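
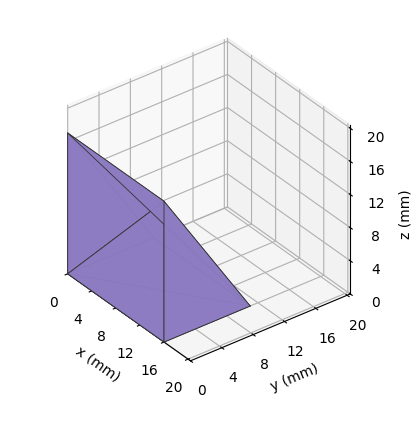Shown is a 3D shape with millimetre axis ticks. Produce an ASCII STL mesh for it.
Reading the render: the shape is a wedge (ramp): 16 × 11 mm base, rising to 17 mm along the y=0 edge and sloping linearly to z=0 at y=11 (dimensions read to the nearest mm from the axis ticks). For the STL, each face is triangulated and given an outward normal.

solid part
  facet normal 0.0000 0.0000 -1.0000
    outer loop
      vertex 16.000 11.000 0.000
      vertex 16.000 0.000 0.000
      vertex 0.000 0.000 0.000
    endloop
  endfacet
  facet normal 0.0000 0.0000 -1.0000
    outer loop
      vertex 0.000 11.000 0.000
      vertex 16.000 11.000 0.000
      vertex 0.000 0.000 0.000
    endloop
  endfacet
  facet normal 0.0000 -1.0000 0.0000
    outer loop
      vertex 0.000 0.000 0.000
      vertex 16.000 0.000 0.000
      vertex 16.000 0.000 17.000
    endloop
  endfacet
  facet normal 0.0000 -1.0000 0.0000
    outer loop
      vertex 0.000 0.000 0.000
      vertex 16.000 0.000 17.000
      vertex 0.000 0.000 17.000
    endloop
  endfacet
  facet normal 0.0000 0.8396 0.5433
    outer loop
      vertex 0.000 0.000 17.000
      vertex 16.000 0.000 17.000
      vertex 16.000 11.000 0.000
    endloop
  endfacet
  facet normal 0.0000 0.8396 0.5433
    outer loop
      vertex 0.000 0.000 17.000
      vertex 16.000 11.000 0.000
      vertex 0.000 11.000 0.000
    endloop
  endfacet
  facet normal -1.0000 0.0000 0.0000
    outer loop
      vertex 0.000 0.000 17.000
      vertex 0.000 11.000 0.000
      vertex 0.000 0.000 0.000
    endloop
  endfacet
  facet normal 1.0000 0.0000 0.0000
    outer loop
      vertex 16.000 0.000 0.000
      vertex 16.000 11.000 0.000
      vertex 16.000 0.000 17.000
    endloop
  endfacet
endsolid part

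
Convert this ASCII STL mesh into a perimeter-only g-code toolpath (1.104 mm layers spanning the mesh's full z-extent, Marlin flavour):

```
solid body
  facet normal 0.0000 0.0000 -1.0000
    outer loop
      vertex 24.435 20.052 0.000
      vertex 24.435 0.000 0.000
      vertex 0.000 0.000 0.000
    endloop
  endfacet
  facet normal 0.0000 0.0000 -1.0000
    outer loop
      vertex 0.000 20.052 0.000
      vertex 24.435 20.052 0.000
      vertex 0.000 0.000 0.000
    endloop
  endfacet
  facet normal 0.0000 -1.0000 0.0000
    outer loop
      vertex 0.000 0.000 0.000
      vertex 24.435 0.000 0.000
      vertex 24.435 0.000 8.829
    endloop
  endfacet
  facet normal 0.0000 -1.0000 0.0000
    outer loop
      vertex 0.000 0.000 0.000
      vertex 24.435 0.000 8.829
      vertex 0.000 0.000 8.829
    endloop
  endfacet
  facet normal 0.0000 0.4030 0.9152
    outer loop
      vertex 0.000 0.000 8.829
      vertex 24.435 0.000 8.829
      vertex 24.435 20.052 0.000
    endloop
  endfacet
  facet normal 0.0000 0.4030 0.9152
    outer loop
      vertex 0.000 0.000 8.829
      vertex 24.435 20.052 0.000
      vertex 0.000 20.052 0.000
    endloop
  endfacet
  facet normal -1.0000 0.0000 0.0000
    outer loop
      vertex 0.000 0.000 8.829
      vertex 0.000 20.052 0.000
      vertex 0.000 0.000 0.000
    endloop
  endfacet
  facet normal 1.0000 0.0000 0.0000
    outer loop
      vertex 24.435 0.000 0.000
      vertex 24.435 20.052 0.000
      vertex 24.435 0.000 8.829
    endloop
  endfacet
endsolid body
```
; perimeter-only toolpath
G21 ; units = mm
G90 ; absolute positioning
G28 ; home
; layer 1
G0 Z1.104
G0 X0.000 Y0.000
G1 X24.435 Y0.000
G1 X24.435 Y17.546
G1 X0.000 Y17.546
G1 X0.000 Y0.000
; layer 2
G0 Z2.207
G0 X0.000 Y0.000
G1 X24.435 Y0.000
G1 X24.435 Y15.039
G1 X0.000 Y15.039
G1 X0.000 Y0.000
; layer 3
G0 Z3.311
G0 X0.000 Y0.000
G1 X24.435 Y0.000
G1 X24.435 Y12.532
G1 X0.000 Y12.532
G1 X0.000 Y0.000
; layer 4
G0 Z4.415
G0 X0.000 Y0.000
G1 X24.435 Y0.000
G1 X24.435 Y10.026
G1 X0.000 Y10.026
G1 X0.000 Y0.000
; layer 5
G0 Z5.518
G0 X0.000 Y0.000
G1 X24.435 Y0.000
G1 X24.435 Y7.519
G1 X0.000 Y7.519
G1 X0.000 Y0.000
; layer 6
G0 Z6.622
G0 X0.000 Y0.000
G1 X24.435 Y0.000
G1 X24.435 Y5.013
G1 X0.000 Y5.013
G1 X0.000 Y0.000
; layer 7
G0 Z7.725
G0 X0.000 Y0.000
G1 X24.435 Y0.000
G1 X24.435 Y2.506
G1 X0.000 Y2.506
G1 X0.000 Y0.000
M2 ; end

The solid is a wedge (ramp): 24.4 × 20.1 mm base, rising to 8.83 mm along the y=0 edge and sloping linearly to z=0 at y=20.1. Slicing at Δz = 1.104 mm — 8 equal slices spanning the solid's height, so layer i sits at z = i·h/8 — gives 7 non-empty perimeters. Each is a 4-segment closed polygon; G0 lifts to the layer z and rapids to the start vertex, then G1 traces the edges. The cross-section shrinks linearly with z (the slice at the apex is degenerate and omitted).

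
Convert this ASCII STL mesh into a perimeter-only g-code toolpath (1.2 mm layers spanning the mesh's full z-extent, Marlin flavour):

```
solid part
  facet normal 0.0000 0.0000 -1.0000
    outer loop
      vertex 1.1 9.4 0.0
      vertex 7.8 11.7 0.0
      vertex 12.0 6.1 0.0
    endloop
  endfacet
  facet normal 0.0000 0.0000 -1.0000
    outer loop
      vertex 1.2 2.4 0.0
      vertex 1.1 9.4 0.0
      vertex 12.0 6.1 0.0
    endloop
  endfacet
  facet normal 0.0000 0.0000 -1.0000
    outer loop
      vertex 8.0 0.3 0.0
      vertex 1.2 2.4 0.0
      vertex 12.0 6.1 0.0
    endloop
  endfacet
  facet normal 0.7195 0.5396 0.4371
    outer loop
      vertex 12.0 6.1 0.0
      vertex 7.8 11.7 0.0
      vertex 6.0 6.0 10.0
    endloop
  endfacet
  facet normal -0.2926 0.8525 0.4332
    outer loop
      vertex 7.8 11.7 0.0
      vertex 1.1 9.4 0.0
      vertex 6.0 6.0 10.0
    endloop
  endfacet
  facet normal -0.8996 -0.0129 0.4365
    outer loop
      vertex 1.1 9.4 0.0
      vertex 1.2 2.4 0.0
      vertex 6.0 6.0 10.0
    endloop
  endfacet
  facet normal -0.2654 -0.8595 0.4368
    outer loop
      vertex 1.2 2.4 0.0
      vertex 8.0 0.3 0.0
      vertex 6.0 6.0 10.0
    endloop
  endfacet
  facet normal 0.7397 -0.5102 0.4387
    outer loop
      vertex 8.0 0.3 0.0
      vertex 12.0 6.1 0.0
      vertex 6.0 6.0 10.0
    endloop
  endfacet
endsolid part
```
; perimeter-only toolpath
G21 ; units = mm
G90 ; absolute positioning
G28 ; home
; layer 1
G0 Z1.2
G0 X11.2 Y6.1
G1 X7.6 Y11.0
G1 X1.7 Y9.0
G1 X1.8 Y2.9
G1 X7.8 Y1.0
G1 X11.2 Y6.1
; layer 2
G0 Z2.5
G0 X10.5 Y6.1
G1 X7.3 Y10.3
G1 X2.3 Y8.6
G1 X2.4 Y3.3
G1 X7.5 Y1.7
G1 X10.5 Y6.1
; layer 3
G0 Z3.8
G0 X9.8 Y6.1
G1 X7.1 Y9.6
G1 X2.9 Y8.1
G1 X3.0 Y3.8
G1 X7.2 Y2.4
G1 X9.8 Y6.1
; layer 4
G0 Z5.0
G0 X9.0 Y6.0
G1 X6.9 Y8.8
G1 X3.5 Y7.7
G1 X3.6 Y4.2
G1 X7.0 Y3.1
G1 X9.0 Y6.0
; layer 5
G0 Z6.2
G0 X8.2 Y6.0
G1 X6.7 Y8.1
G1 X4.2 Y7.3
G1 X4.2 Y4.7
G1 X6.8 Y3.9
G1 X8.2 Y6.0
; layer 6
G0 Z7.5
G0 X7.5 Y6.0
G1 X6.5 Y7.4
G1 X4.8 Y6.8
G1 X4.8 Y5.1
G1 X6.5 Y4.6
G1 X7.5 Y6.0
; layer 7
G0 Z8.8
G0 X6.8 Y6.0
G1 X6.2 Y6.7
G1 X5.4 Y6.4
G1 X5.4 Y5.5
G1 X6.2 Y5.3
G1 X6.8 Y6.0
M2 ; end

The solid is a regular 5-sided pyramid, base circumscribed radius ≈ 6 mm, apex at z ≈ 10 mm. Slicing at Δz = 1.2 mm — 8 equal slices spanning the solid's height, so layer i sits at z = i·h/8 — gives 7 non-empty perimeters. Each is a 5-segment closed polygon; G0 lifts to the layer z and rapids to the start vertex, then G1 traces the edges. The cross-section shrinks linearly with z (the slice at the apex is degenerate and omitted).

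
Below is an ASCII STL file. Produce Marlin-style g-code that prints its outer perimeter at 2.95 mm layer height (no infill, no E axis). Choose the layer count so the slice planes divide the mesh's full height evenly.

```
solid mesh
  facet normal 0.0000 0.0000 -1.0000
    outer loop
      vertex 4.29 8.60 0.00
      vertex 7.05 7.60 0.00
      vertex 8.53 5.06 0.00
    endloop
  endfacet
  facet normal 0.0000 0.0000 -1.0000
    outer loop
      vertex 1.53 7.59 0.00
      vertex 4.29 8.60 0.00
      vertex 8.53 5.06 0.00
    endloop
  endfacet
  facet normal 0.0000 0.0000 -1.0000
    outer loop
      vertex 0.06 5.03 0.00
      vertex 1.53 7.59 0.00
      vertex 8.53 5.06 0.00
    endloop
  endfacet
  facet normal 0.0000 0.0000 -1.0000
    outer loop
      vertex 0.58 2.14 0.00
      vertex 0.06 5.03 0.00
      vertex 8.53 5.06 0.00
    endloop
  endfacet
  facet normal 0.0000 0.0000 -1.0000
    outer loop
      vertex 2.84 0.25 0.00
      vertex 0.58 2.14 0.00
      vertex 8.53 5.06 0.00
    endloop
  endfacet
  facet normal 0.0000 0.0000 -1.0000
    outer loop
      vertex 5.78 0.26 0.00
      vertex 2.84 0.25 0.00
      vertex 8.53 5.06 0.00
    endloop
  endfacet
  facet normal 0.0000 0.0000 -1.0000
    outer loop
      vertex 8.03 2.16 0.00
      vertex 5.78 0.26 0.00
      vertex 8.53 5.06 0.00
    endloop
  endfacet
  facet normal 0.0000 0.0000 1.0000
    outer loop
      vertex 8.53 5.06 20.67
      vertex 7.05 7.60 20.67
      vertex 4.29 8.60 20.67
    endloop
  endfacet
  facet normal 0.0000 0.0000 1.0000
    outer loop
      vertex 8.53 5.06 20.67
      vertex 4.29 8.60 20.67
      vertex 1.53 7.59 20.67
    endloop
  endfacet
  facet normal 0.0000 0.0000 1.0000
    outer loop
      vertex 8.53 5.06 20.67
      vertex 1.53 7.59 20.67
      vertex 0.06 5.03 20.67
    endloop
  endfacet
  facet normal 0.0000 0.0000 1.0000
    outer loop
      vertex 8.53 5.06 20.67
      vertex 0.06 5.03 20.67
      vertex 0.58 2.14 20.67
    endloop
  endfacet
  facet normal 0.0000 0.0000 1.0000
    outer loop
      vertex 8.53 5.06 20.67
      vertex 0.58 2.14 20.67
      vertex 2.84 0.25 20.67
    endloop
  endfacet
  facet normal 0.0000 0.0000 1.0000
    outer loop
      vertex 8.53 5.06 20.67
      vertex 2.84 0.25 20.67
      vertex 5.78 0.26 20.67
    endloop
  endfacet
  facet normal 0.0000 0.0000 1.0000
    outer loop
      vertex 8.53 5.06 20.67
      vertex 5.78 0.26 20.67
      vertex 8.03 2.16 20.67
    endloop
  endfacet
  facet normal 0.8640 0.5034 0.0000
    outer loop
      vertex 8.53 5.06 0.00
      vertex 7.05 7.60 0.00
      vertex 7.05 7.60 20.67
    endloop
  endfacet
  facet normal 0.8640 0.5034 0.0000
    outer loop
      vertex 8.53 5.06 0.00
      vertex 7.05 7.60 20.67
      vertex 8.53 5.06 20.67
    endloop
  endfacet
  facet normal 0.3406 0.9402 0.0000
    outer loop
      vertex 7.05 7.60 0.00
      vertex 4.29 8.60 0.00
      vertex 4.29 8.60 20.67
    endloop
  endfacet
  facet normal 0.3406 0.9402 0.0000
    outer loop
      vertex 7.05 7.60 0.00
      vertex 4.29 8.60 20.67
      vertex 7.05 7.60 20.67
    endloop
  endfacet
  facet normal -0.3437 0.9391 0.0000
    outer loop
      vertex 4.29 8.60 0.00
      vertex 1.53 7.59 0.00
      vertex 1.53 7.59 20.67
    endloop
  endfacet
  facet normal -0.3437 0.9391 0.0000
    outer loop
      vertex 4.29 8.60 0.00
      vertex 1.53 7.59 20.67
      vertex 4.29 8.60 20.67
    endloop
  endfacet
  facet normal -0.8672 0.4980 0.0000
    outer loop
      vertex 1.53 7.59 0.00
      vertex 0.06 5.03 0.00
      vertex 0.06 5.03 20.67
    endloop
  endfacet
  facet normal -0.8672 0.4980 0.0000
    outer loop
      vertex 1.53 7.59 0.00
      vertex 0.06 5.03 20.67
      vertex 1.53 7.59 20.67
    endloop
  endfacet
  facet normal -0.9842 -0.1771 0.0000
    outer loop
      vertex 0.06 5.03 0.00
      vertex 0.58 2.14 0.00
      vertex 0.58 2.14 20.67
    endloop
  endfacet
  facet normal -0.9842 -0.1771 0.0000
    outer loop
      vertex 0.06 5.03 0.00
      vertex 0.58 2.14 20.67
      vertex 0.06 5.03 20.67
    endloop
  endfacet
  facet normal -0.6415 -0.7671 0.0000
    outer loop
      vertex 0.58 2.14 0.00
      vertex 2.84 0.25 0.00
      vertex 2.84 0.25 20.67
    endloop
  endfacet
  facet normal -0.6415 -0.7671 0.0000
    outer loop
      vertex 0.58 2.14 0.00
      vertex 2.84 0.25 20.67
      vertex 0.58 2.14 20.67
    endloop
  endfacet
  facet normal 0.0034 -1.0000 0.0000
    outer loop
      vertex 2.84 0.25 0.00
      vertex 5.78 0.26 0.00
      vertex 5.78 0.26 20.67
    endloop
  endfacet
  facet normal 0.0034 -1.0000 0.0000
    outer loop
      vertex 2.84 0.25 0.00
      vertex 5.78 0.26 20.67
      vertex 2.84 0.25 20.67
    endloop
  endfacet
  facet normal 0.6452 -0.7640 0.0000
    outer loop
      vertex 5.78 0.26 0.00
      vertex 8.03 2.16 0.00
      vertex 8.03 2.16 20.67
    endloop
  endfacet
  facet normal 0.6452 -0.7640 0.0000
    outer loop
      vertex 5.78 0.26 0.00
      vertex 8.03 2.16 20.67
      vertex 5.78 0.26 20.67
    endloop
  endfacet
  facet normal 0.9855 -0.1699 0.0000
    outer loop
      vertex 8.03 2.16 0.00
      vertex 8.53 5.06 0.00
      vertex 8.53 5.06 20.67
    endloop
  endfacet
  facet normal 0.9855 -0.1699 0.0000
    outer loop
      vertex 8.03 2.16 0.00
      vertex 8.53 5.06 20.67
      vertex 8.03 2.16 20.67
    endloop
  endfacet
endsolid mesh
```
; perimeter-only toolpath
G21 ; units = mm
G90 ; absolute positioning
G28 ; home
; layer 1
G0 Z2.95
G0 X8.53 Y5.06
G1 X7.05 Y7.60
G1 X4.29 Y8.60
G1 X1.53 Y7.59
G1 X0.06 Y5.03
G1 X0.58 Y2.14
G1 X2.84 Y0.25
G1 X5.78 Y0.26
G1 X8.03 Y2.16
G1 X8.53 Y5.06
; layer 2
G0 Z5.91
G0 X8.53 Y5.06
G1 X7.05 Y7.60
G1 X4.29 Y8.60
G1 X1.53 Y7.59
G1 X0.06 Y5.03
G1 X0.58 Y2.14
G1 X2.84 Y0.25
G1 X5.78 Y0.26
G1 X8.03 Y2.16
G1 X8.53 Y5.06
; layer 3
G0 Z8.86
G0 X8.53 Y5.06
G1 X7.05 Y7.60
G1 X4.29 Y8.60
G1 X1.53 Y7.59
G1 X0.06 Y5.03
G1 X0.58 Y2.14
G1 X2.84 Y0.25
G1 X5.78 Y0.26
G1 X8.03 Y2.16
G1 X8.53 Y5.06
; layer 4
G0 Z11.81
G0 X8.53 Y5.06
G1 X7.05 Y7.60
G1 X4.29 Y8.60
G1 X1.53 Y7.59
G1 X0.06 Y5.03
G1 X0.58 Y2.14
G1 X2.84 Y0.25
G1 X5.78 Y0.26
G1 X8.03 Y2.16
G1 X8.53 Y5.06
; layer 5
G0 Z14.76
G0 X8.53 Y5.06
G1 X7.05 Y7.60
G1 X4.29 Y8.60
G1 X1.53 Y7.59
G1 X0.06 Y5.03
G1 X0.58 Y2.14
G1 X2.84 Y0.25
G1 X5.78 Y0.26
G1 X8.03 Y2.16
G1 X8.53 Y5.06
; layer 6
G0 Z17.72
G0 X8.53 Y5.06
G1 X7.05 Y7.60
G1 X4.29 Y8.60
G1 X1.53 Y7.59
G1 X0.06 Y5.03
G1 X0.58 Y2.14
G1 X2.84 Y0.25
G1 X5.78 Y0.26
G1 X8.03 Y2.16
G1 X8.53 Y5.06
; layer 7
G0 Z20.67
G0 X8.53 Y5.06
G1 X7.05 Y7.60
G1 X4.29 Y8.60
G1 X1.53 Y7.59
G1 X0.06 Y5.03
G1 X0.58 Y2.14
G1 X2.84 Y0.25
G1 X5.78 Y0.26
G1 X8.03 Y2.16
G1 X8.53 Y5.06
M2 ; end

The solid is a regular 9-sided prism (a cylinder approximated with 9 flat sides), circumscribed radius ≈ 4.3 mm, height ≈ 20.7 mm. Slicing at Δz = 2.95 mm — 7 equal slices spanning the solid's height, so layer i sits at z = i·h/7 — gives 7 non-empty perimeters. Each is a 9-segment closed polygon; G0 lifts to the layer z and rapids to the start vertex, then G1 traces the edges.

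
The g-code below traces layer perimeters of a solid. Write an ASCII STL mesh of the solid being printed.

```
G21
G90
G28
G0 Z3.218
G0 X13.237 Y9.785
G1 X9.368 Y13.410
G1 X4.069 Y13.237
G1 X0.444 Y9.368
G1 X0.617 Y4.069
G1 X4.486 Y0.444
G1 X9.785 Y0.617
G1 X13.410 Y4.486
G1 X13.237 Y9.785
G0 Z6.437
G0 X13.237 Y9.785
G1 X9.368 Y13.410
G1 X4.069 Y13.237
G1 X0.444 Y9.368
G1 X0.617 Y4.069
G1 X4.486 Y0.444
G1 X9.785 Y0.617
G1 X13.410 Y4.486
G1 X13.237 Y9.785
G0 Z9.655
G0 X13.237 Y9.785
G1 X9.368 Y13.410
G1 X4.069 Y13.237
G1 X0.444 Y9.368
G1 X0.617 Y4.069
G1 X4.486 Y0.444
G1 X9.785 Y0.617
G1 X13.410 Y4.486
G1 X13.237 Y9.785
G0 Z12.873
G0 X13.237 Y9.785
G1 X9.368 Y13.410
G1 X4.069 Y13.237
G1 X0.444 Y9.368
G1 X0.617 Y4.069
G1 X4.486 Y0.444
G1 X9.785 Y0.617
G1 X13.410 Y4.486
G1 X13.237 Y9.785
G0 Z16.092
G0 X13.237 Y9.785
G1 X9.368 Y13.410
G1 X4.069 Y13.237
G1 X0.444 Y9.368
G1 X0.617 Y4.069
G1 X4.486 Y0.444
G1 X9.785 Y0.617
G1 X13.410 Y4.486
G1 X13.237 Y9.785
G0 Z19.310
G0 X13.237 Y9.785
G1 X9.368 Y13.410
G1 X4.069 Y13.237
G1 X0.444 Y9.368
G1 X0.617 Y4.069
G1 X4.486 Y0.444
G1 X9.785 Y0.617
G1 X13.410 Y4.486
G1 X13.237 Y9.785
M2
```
solid part
  facet normal 0.0000 0.0000 -1.0000
    outer loop
      vertex 4.069 13.237 0.000
      vertex 9.368 13.410 0.000
      vertex 13.237 9.785 0.000
    endloop
  endfacet
  facet normal 0.0000 0.0000 -1.0000
    outer loop
      vertex 0.444 9.368 0.000
      vertex 4.069 13.237 0.000
      vertex 13.237 9.785 0.000
    endloop
  endfacet
  facet normal 0.0000 0.0000 -1.0000
    outer loop
      vertex 0.617 4.069 0.000
      vertex 0.444 9.368 0.000
      vertex 13.237 9.785 0.000
    endloop
  endfacet
  facet normal 0.0000 0.0000 -1.0000
    outer loop
      vertex 4.486 0.444 0.000
      vertex 0.617 4.069 0.000
      vertex 13.237 9.785 0.000
    endloop
  endfacet
  facet normal 0.0000 0.0000 -1.0000
    outer loop
      vertex 9.785 0.617 0.000
      vertex 4.486 0.444 0.000
      vertex 13.237 9.785 0.000
    endloop
  endfacet
  facet normal 0.0000 0.0000 -1.0000
    outer loop
      vertex 13.410 4.486 0.000
      vertex 9.785 0.617 0.000
      vertex 13.237 9.785 0.000
    endloop
  endfacet
  facet normal 0.0000 0.0000 1.0000
    outer loop
      vertex 13.237 9.785 19.310
      vertex 9.368 13.410 19.310
      vertex 4.069 13.237 19.310
    endloop
  endfacet
  facet normal 0.0000 0.0000 1.0000
    outer loop
      vertex 13.237 9.785 19.310
      vertex 4.069 13.237 19.310
      vertex 0.444 9.368 19.310
    endloop
  endfacet
  facet normal 0.0000 0.0000 1.0000
    outer loop
      vertex 13.237 9.785 19.310
      vertex 0.444 9.368 19.310
      vertex 0.617 4.069 19.310
    endloop
  endfacet
  facet normal 0.0000 0.0000 1.0000
    outer loop
      vertex 13.237 9.785 19.310
      vertex 0.617 4.069 19.310
      vertex 4.486 0.444 19.310
    endloop
  endfacet
  facet normal 0.0000 0.0000 1.0000
    outer loop
      vertex 13.237 9.785 19.310
      vertex 4.486 0.444 19.310
      vertex 9.785 0.617 19.310
    endloop
  endfacet
  facet normal 0.0000 0.0000 1.0000
    outer loop
      vertex 13.237 9.785 19.310
      vertex 9.785 0.617 19.310
      vertex 13.410 4.486 19.310
    endloop
  endfacet
  facet normal 0.6837 0.7297 0.0000
    outer loop
      vertex 13.237 9.785 0.000
      vertex 9.368 13.410 0.000
      vertex 9.368 13.410 19.310
    endloop
  endfacet
  facet normal 0.6837 0.7297 0.0000
    outer loop
      vertex 13.237 9.785 0.000
      vertex 9.368 13.410 19.310
      vertex 13.237 9.785 19.310
    endloop
  endfacet
  facet normal -0.0326 0.9995 0.0000
    outer loop
      vertex 9.368 13.410 0.000
      vertex 4.069 13.237 0.000
      vertex 4.069 13.237 19.310
    endloop
  endfacet
  facet normal -0.0326 0.9995 0.0000
    outer loop
      vertex 9.368 13.410 0.000
      vertex 4.069 13.237 19.310
      vertex 9.368 13.410 19.310
    endloop
  endfacet
  facet normal -0.7297 0.6837 0.0000
    outer loop
      vertex 4.069 13.237 0.000
      vertex 0.444 9.368 0.000
      vertex 0.444 9.368 19.310
    endloop
  endfacet
  facet normal -0.7297 0.6837 0.0000
    outer loop
      vertex 4.069 13.237 0.000
      vertex 0.444 9.368 19.310
      vertex 4.069 13.237 19.310
    endloop
  endfacet
  facet normal -0.9995 -0.0326 0.0000
    outer loop
      vertex 0.444 9.368 0.000
      vertex 0.617 4.069 0.000
      vertex 0.617 4.069 19.310
    endloop
  endfacet
  facet normal -0.9995 -0.0326 0.0000
    outer loop
      vertex 0.444 9.368 0.000
      vertex 0.617 4.069 19.310
      vertex 0.444 9.368 19.310
    endloop
  endfacet
  facet normal -0.6837 -0.7297 0.0000
    outer loop
      vertex 0.617 4.069 0.000
      vertex 4.486 0.444 0.000
      vertex 4.486 0.444 19.310
    endloop
  endfacet
  facet normal -0.6837 -0.7297 0.0000
    outer loop
      vertex 0.617 4.069 0.000
      vertex 4.486 0.444 19.310
      vertex 0.617 4.069 19.310
    endloop
  endfacet
  facet normal 0.0326 -0.9995 0.0000
    outer loop
      vertex 4.486 0.444 0.000
      vertex 9.785 0.617 0.000
      vertex 9.785 0.617 19.310
    endloop
  endfacet
  facet normal 0.0326 -0.9995 0.0000
    outer loop
      vertex 4.486 0.444 0.000
      vertex 9.785 0.617 19.310
      vertex 4.486 0.444 19.310
    endloop
  endfacet
  facet normal 0.7297 -0.6837 0.0000
    outer loop
      vertex 9.785 0.617 0.000
      vertex 13.410 4.486 0.000
      vertex 13.410 4.486 19.310
    endloop
  endfacet
  facet normal 0.7297 -0.6837 0.0000
    outer loop
      vertex 9.785 0.617 0.000
      vertex 13.410 4.486 19.310
      vertex 9.785 0.617 19.310
    endloop
  endfacet
  facet normal 0.9995 0.0326 0.0000
    outer loop
      vertex 13.410 4.486 0.000
      vertex 13.237 9.785 0.000
      vertex 13.237 9.785 19.310
    endloop
  endfacet
  facet normal 0.9995 0.0326 0.0000
    outer loop
      vertex 13.410 4.486 0.000
      vertex 13.237 9.785 19.310
      vertex 13.410 4.486 19.310
    endloop
  endfacet
endsolid part

The G0 Z moves step by Δz≈3.218 mm. Every layer's G1 loop is the same polygon, so the solid is a straight extrusion of it from z=0 to z≈19.3. Closing with flat bottom and top caps and triangulating gives 28 facets — a regular 8-sided prism (a cylinder approximated with 8 flat sides), circumscribed radius ≈ 6.93 mm, height ≈ 19.3 mm.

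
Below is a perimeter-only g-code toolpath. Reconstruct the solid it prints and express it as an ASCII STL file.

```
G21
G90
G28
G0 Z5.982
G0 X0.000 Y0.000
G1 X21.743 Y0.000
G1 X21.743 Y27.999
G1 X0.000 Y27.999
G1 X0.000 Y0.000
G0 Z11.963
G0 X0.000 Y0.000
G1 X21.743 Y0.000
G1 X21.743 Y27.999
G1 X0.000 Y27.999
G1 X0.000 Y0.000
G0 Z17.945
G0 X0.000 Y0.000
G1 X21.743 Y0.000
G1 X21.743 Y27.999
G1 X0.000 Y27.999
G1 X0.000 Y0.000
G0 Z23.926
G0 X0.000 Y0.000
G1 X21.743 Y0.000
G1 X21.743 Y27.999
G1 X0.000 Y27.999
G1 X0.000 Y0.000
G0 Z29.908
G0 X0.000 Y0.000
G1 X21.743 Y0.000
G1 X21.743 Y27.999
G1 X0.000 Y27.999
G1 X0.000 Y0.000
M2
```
solid part
  facet normal 0.0000 0.0000 -1.0000
    outer loop
      vertex 21.743 27.999 0.000
      vertex 21.743 0.000 0.000
      vertex 0.000 0.000 0.000
    endloop
  endfacet
  facet normal 0.0000 0.0000 -1.0000
    outer loop
      vertex 0.000 27.999 0.000
      vertex 21.743 27.999 0.000
      vertex 0.000 0.000 0.000
    endloop
  endfacet
  facet normal 0.0000 0.0000 1.0000
    outer loop
      vertex 0.000 0.000 29.908
      vertex 21.743 0.000 29.908
      vertex 21.743 27.999 29.908
    endloop
  endfacet
  facet normal 0.0000 0.0000 1.0000
    outer loop
      vertex 0.000 0.000 29.908
      vertex 21.743 27.999 29.908
      vertex 0.000 27.999 29.908
    endloop
  endfacet
  facet normal 0.0000 -1.0000 0.0000
    outer loop
      vertex 0.000 0.000 0.000
      vertex 21.743 0.000 0.000
      vertex 21.743 0.000 29.908
    endloop
  endfacet
  facet normal 0.0000 -1.0000 0.0000
    outer loop
      vertex 0.000 0.000 0.000
      vertex 21.743 0.000 29.908
      vertex 0.000 0.000 29.908
    endloop
  endfacet
  facet normal 0.0000 1.0000 0.0000
    outer loop
      vertex 21.743 27.999 29.908
      vertex 21.743 27.999 0.000
      vertex 0.000 27.999 0.000
    endloop
  endfacet
  facet normal 0.0000 1.0000 0.0000
    outer loop
      vertex 0.000 27.999 29.908
      vertex 21.743 27.999 29.908
      vertex 0.000 27.999 0.000
    endloop
  endfacet
  facet normal -1.0000 0.0000 0.0000
    outer loop
      vertex 0.000 27.999 29.908
      vertex 0.000 27.999 0.000
      vertex 0.000 0.000 0.000
    endloop
  endfacet
  facet normal -1.0000 0.0000 0.0000
    outer loop
      vertex 0.000 0.000 29.908
      vertex 0.000 27.999 29.908
      vertex 0.000 0.000 0.000
    endloop
  endfacet
  facet normal 1.0000 0.0000 0.0000
    outer loop
      vertex 21.743 0.000 0.000
      vertex 21.743 27.999 0.000
      vertex 21.743 27.999 29.908
    endloop
  endfacet
  facet normal 1.0000 0.0000 0.0000
    outer loop
      vertex 21.743 0.000 0.000
      vertex 21.743 27.999 29.908
      vertex 21.743 0.000 29.908
    endloop
  endfacet
endsolid part

The G0 Z moves step by Δz≈5.982 mm. Every layer's G1 loop is the same polygon, so the solid is a straight extrusion of it from z=0 to z≈29.9. Closing with flat bottom and top caps and triangulating gives 12 facets — a rectangular box, roughly 21.7 × 28 mm footprint and 29.9 mm tall.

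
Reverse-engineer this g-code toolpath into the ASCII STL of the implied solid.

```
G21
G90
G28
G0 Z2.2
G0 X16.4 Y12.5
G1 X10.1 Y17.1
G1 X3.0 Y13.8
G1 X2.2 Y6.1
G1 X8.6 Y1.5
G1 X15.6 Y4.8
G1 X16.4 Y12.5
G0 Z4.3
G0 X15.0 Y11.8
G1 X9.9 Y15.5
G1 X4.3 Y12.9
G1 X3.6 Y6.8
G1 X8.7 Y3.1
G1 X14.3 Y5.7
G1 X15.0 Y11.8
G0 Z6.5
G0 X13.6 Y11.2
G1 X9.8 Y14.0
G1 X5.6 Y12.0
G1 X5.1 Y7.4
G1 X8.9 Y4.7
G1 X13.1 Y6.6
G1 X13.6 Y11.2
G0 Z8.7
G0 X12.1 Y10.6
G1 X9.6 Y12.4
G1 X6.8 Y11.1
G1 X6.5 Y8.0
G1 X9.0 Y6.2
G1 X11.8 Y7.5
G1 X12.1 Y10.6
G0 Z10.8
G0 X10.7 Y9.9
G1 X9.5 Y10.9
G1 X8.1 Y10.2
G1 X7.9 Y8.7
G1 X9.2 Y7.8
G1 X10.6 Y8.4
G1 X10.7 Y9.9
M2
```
solid part
  facet normal 0.0000 0.0000 -1.0000
    outer loop
      vertex 1.8 14.7 0.0
      vertex 10.2 18.6 0.0
      vertex 17.8 13.1 0.0
    endloop
  endfacet
  facet normal 0.0000 0.0000 -1.0000
    outer loop
      vertex 0.8 5.5 0.0
      vertex 1.8 14.7 0.0
      vertex 17.8 13.1 0.0
    endloop
  endfacet
  facet normal 0.0000 0.0000 -1.0000
    outer loop
      vertex 8.4 0.0 0.0
      vertex 0.8 5.5 0.0
      vertex 17.8 13.1 0.0
    endloop
  endfacet
  facet normal 0.0000 0.0000 -1.0000
    outer loop
      vertex 16.8 3.9 0.0
      vertex 8.4 0.0 0.0
      vertex 17.8 13.1 0.0
    endloop
  endfacet
  facet normal 0.4982 0.6885 0.5270
    outer loop
      vertex 17.8 13.1 0.0
      vertex 10.2 18.6 0.0
      vertex 9.3 9.3 13.0
    endloop
  endfacet
  facet normal -0.3580 0.7710 0.5268
    outer loop
      vertex 10.2 18.6 0.0
      vertex 1.8 14.7 0.0
      vertex 9.3 9.3 13.0
    endloop
  endfacet
  facet normal -0.8455 0.0919 0.5260
    outer loop
      vertex 1.8 14.7 0.0
      vertex 0.8 5.5 0.0
      vertex 9.3 9.3 13.0
    endloop
  endfacet
  facet normal -0.4982 -0.6885 0.5270
    outer loop
      vertex 0.8 5.5 0.0
      vertex 8.4 0.0 0.0
      vertex 9.3 9.3 13.0
    endloop
  endfacet
  facet normal 0.3580 -0.7710 0.5268
    outer loop
      vertex 8.4 0.0 0.0
      vertex 16.8 3.9 0.0
      vertex 9.3 9.3 13.0
    endloop
  endfacet
  facet normal 0.8455 -0.0919 0.5260
    outer loop
      vertex 16.8 3.9 0.0
      vertex 17.8 13.1 0.0
      vertex 9.3 9.3 13.0
    endloop
  endfacet
endsolid part

The G0 Z moves step by Δz≈2.2 mm. The G1 loops shrink linearly with z, so the solid tapers from its base footprint up to z≈13. Closing with a flat bottom cap and the tapered top and triangulating gives 10 facets — a regular 6-sided pyramid, base circumscribed radius ≈ 9.3 mm, apex at z ≈ 13 mm.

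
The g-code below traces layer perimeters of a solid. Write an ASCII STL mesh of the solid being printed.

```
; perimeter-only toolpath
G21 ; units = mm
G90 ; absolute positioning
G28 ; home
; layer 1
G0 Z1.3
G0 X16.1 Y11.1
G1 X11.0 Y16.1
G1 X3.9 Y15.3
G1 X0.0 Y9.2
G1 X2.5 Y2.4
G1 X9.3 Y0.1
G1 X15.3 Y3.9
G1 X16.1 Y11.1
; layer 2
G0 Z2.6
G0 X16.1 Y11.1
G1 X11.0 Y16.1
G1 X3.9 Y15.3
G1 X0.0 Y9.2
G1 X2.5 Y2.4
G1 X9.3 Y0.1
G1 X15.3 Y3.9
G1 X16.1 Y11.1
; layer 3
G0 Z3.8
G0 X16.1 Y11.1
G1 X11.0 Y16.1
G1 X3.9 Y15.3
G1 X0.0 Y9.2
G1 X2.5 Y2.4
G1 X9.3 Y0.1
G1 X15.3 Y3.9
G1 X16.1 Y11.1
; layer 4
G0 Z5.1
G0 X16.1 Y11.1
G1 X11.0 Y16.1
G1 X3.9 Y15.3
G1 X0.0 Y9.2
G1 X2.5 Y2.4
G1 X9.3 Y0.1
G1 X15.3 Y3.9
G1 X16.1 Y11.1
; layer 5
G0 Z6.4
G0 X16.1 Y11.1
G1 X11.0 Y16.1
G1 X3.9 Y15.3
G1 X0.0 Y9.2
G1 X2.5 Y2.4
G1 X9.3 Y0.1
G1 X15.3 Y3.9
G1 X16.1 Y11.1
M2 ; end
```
solid part
  facet normal 0.0000 0.0000 -1.0000
    outer loop
      vertex 3.9 15.3 0.0
      vertex 11.0 16.1 0.0
      vertex 16.1 11.1 0.0
    endloop
  endfacet
  facet normal 0.0000 0.0000 -1.0000
    outer loop
      vertex 0.0 9.2 0.0
      vertex 3.9 15.3 0.0
      vertex 16.1 11.1 0.0
    endloop
  endfacet
  facet normal 0.0000 0.0000 -1.0000
    outer loop
      vertex 2.5 2.4 0.0
      vertex 0.0 9.2 0.0
      vertex 16.1 11.1 0.0
    endloop
  endfacet
  facet normal 0.0000 0.0000 -1.0000
    outer loop
      vertex 9.3 0.1 0.0
      vertex 2.5 2.4 0.0
      vertex 16.1 11.1 0.0
    endloop
  endfacet
  facet normal 0.0000 0.0000 -1.0000
    outer loop
      vertex 15.3 3.9 0.0
      vertex 9.3 0.1 0.0
      vertex 16.1 11.1 0.0
    endloop
  endfacet
  facet normal 0.0000 0.0000 1.0000
    outer loop
      vertex 16.1 11.1 6.4
      vertex 11.0 16.1 6.4
      vertex 3.9 15.3 6.4
    endloop
  endfacet
  facet normal 0.0000 0.0000 1.0000
    outer loop
      vertex 16.1 11.1 6.4
      vertex 3.9 15.3 6.4
      vertex 0.0 9.2 6.4
    endloop
  endfacet
  facet normal 0.0000 0.0000 1.0000
    outer loop
      vertex 16.1 11.1 6.4
      vertex 0.0 9.2 6.4
      vertex 2.5 2.4 6.4
    endloop
  endfacet
  facet normal 0.0000 0.0000 1.0000
    outer loop
      vertex 16.1 11.1 6.4
      vertex 2.5 2.4 6.4
      vertex 9.3 0.1 6.4
    endloop
  endfacet
  facet normal 0.0000 0.0000 1.0000
    outer loop
      vertex 16.1 11.1 6.4
      vertex 9.3 0.1 6.4
      vertex 15.3 3.9 6.4
    endloop
  endfacet
  facet normal 0.7001 0.7141 0.0000
    outer loop
      vertex 16.1 11.1 0.0
      vertex 11.0 16.1 0.0
      vertex 11.0 16.1 6.4
    endloop
  endfacet
  facet normal 0.7001 0.7141 0.0000
    outer loop
      vertex 16.1 11.1 0.0
      vertex 11.0 16.1 6.4
      vertex 16.1 11.1 6.4
    endloop
  endfacet
  facet normal -0.1120 0.9937 0.0000
    outer loop
      vertex 11.0 16.1 0.0
      vertex 3.9 15.3 0.0
      vertex 3.9 15.3 6.4
    endloop
  endfacet
  facet normal -0.1120 0.9937 0.0000
    outer loop
      vertex 11.0 16.1 0.0
      vertex 3.9 15.3 6.4
      vertex 11.0 16.1 6.4
    endloop
  endfacet
  facet normal -0.8425 0.5387 0.0000
    outer loop
      vertex 3.9 15.3 0.0
      vertex 0.0 9.2 0.0
      vertex 0.0 9.2 6.4
    endloop
  endfacet
  facet normal -0.8425 0.5387 0.0000
    outer loop
      vertex 3.9 15.3 0.0
      vertex 0.0 9.2 6.4
      vertex 3.9 15.3 6.4
    endloop
  endfacet
  facet normal -0.9386 -0.3451 0.0000
    outer loop
      vertex 0.0 9.2 0.0
      vertex 2.5 2.4 0.0
      vertex 2.5 2.4 6.4
    endloop
  endfacet
  facet normal -0.9386 -0.3451 0.0000
    outer loop
      vertex 0.0 9.2 0.0
      vertex 2.5 2.4 6.4
      vertex 0.0 9.2 6.4
    endloop
  endfacet
  facet normal -0.3204 -0.9473 0.0000
    outer loop
      vertex 2.5 2.4 0.0
      vertex 9.3 0.1 0.0
      vertex 9.3 0.1 6.4
    endloop
  endfacet
  facet normal -0.3204 -0.9473 0.0000
    outer loop
      vertex 2.5 2.4 0.0
      vertex 9.3 0.1 6.4
      vertex 2.5 2.4 6.4
    endloop
  endfacet
  facet normal 0.5351 -0.8448 0.0000
    outer loop
      vertex 9.3 0.1 0.0
      vertex 15.3 3.9 0.0
      vertex 15.3 3.9 6.4
    endloop
  endfacet
  facet normal 0.5351 -0.8448 0.0000
    outer loop
      vertex 9.3 0.1 0.0
      vertex 15.3 3.9 6.4
      vertex 9.3 0.1 6.4
    endloop
  endfacet
  facet normal 0.9939 -0.1104 0.0000
    outer loop
      vertex 15.3 3.9 0.0
      vertex 16.1 11.1 0.0
      vertex 16.1 11.1 6.4
    endloop
  endfacet
  facet normal 0.9939 -0.1104 0.0000
    outer loop
      vertex 15.3 3.9 0.0
      vertex 16.1 11.1 6.4
      vertex 15.3 3.9 6.4
    endloop
  endfacet
endsolid part

The G0 Z moves step by Δz≈1.3 mm. Every layer's G1 loop is the same polygon, so the solid is a straight extrusion of it from z=0 to z≈6.4. Closing with flat bottom and top caps and triangulating gives 24 facets — a regular 7-sided prism (a cylinder approximated with 7 flat sides), circumscribed radius ≈ 8.3 mm, height ≈ 6.4 mm.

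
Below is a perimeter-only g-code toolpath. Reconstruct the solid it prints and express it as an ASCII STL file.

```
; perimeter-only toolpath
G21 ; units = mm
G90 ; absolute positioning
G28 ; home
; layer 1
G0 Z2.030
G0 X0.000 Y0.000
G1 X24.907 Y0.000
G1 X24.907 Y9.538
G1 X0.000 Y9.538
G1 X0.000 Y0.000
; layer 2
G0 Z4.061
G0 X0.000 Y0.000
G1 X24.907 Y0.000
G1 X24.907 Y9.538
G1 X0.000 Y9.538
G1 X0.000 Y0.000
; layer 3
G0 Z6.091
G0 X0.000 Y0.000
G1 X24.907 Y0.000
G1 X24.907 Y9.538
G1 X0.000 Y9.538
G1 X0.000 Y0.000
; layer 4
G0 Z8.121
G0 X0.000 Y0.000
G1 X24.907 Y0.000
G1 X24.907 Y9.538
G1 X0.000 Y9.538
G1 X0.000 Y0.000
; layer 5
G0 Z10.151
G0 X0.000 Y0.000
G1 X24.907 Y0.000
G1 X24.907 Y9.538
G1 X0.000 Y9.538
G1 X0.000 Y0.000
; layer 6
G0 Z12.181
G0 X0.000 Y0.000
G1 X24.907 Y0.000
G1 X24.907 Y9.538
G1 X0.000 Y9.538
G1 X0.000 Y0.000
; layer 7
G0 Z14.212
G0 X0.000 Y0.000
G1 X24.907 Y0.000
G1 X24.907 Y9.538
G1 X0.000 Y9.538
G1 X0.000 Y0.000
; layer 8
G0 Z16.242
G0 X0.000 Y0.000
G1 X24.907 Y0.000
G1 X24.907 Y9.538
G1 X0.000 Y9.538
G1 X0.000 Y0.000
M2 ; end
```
solid part
  facet normal 0.0000 0.0000 -1.0000
    outer loop
      vertex 24.907 9.538 0.000
      vertex 24.907 0.000 0.000
      vertex 0.000 0.000 0.000
    endloop
  endfacet
  facet normal 0.0000 0.0000 -1.0000
    outer loop
      vertex 0.000 9.538 0.000
      vertex 24.907 9.538 0.000
      vertex 0.000 0.000 0.000
    endloop
  endfacet
  facet normal 0.0000 0.0000 1.0000
    outer loop
      vertex 0.000 0.000 16.242
      vertex 24.907 0.000 16.242
      vertex 24.907 9.538 16.242
    endloop
  endfacet
  facet normal 0.0000 0.0000 1.0000
    outer loop
      vertex 0.000 0.000 16.242
      vertex 24.907 9.538 16.242
      vertex 0.000 9.538 16.242
    endloop
  endfacet
  facet normal 0.0000 -1.0000 0.0000
    outer loop
      vertex 0.000 0.000 0.000
      vertex 24.907 0.000 0.000
      vertex 24.907 0.000 16.242
    endloop
  endfacet
  facet normal 0.0000 -1.0000 0.0000
    outer loop
      vertex 0.000 0.000 0.000
      vertex 24.907 0.000 16.242
      vertex 0.000 0.000 16.242
    endloop
  endfacet
  facet normal 0.0000 1.0000 0.0000
    outer loop
      vertex 24.907 9.538 16.242
      vertex 24.907 9.538 0.000
      vertex 0.000 9.538 0.000
    endloop
  endfacet
  facet normal 0.0000 1.0000 0.0000
    outer loop
      vertex 0.000 9.538 16.242
      vertex 24.907 9.538 16.242
      vertex 0.000 9.538 0.000
    endloop
  endfacet
  facet normal -1.0000 0.0000 0.0000
    outer loop
      vertex 0.000 9.538 16.242
      vertex 0.000 9.538 0.000
      vertex 0.000 0.000 0.000
    endloop
  endfacet
  facet normal -1.0000 0.0000 0.0000
    outer loop
      vertex 0.000 0.000 16.242
      vertex 0.000 9.538 16.242
      vertex 0.000 0.000 0.000
    endloop
  endfacet
  facet normal 1.0000 0.0000 0.0000
    outer loop
      vertex 24.907 0.000 0.000
      vertex 24.907 9.538 0.000
      vertex 24.907 9.538 16.242
    endloop
  endfacet
  facet normal 1.0000 0.0000 0.0000
    outer loop
      vertex 24.907 0.000 0.000
      vertex 24.907 9.538 16.242
      vertex 24.907 0.000 16.242
    endloop
  endfacet
endsolid part

The G0 Z moves step by Δz≈2.030 mm. Every layer's G1 loop is the same polygon, so the solid is a straight extrusion of it from z=0 to z≈16.2. Closing with flat bottom and top caps and triangulating gives 12 facets — a rectangular box, roughly 24.9 × 9.54 mm footprint and 16.2 mm tall.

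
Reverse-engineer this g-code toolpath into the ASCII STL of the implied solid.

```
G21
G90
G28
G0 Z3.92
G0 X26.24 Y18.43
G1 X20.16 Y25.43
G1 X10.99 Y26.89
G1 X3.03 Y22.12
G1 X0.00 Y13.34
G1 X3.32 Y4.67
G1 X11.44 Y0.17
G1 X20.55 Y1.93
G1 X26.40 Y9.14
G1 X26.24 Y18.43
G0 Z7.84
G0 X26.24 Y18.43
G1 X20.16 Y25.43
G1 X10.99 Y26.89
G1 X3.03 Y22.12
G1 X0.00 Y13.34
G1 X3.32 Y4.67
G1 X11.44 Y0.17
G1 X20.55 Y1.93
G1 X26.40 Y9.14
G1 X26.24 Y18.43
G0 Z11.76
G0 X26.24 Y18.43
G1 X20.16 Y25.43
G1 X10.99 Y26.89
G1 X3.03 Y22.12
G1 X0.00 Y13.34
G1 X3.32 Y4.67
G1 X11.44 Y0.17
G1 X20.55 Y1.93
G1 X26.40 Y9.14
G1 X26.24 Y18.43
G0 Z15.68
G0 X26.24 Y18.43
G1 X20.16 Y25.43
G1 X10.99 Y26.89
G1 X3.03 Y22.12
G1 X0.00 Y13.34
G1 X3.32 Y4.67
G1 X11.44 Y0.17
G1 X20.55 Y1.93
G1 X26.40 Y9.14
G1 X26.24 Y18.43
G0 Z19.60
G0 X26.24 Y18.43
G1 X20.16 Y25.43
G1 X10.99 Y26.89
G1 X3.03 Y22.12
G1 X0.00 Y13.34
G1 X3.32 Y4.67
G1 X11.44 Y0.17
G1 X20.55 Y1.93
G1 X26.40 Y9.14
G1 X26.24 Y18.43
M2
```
solid part
  facet normal 0.0000 0.0000 -1.0000
    outer loop
      vertex 10.99 26.89 0.00
      vertex 20.16 25.43 0.00
      vertex 26.24 18.43 0.00
    endloop
  endfacet
  facet normal 0.0000 0.0000 -1.0000
    outer loop
      vertex 3.03 22.12 0.00
      vertex 10.99 26.89 0.00
      vertex 26.24 18.43 0.00
    endloop
  endfacet
  facet normal 0.0000 0.0000 -1.0000
    outer loop
      vertex 0.00 13.34 0.00
      vertex 3.03 22.12 0.00
      vertex 26.24 18.43 0.00
    endloop
  endfacet
  facet normal 0.0000 0.0000 -1.0000
    outer loop
      vertex 3.32 4.67 0.00
      vertex 0.00 13.34 0.00
      vertex 26.24 18.43 0.00
    endloop
  endfacet
  facet normal 0.0000 0.0000 -1.0000
    outer loop
      vertex 11.44 0.17 0.00
      vertex 3.32 4.67 0.00
      vertex 26.24 18.43 0.00
    endloop
  endfacet
  facet normal 0.0000 0.0000 -1.0000
    outer loop
      vertex 20.55 1.93 0.00
      vertex 11.44 0.17 0.00
      vertex 26.24 18.43 0.00
    endloop
  endfacet
  facet normal 0.0000 0.0000 -1.0000
    outer loop
      vertex 26.40 9.14 0.00
      vertex 20.55 1.93 0.00
      vertex 26.24 18.43 0.00
    endloop
  endfacet
  facet normal 0.0000 0.0000 1.0000
    outer loop
      vertex 26.24 18.43 19.60
      vertex 20.16 25.43 19.60
      vertex 10.99 26.89 19.60
    endloop
  endfacet
  facet normal 0.0000 0.0000 1.0000
    outer loop
      vertex 26.24 18.43 19.60
      vertex 10.99 26.89 19.60
      vertex 3.03 22.12 19.60
    endloop
  endfacet
  facet normal 0.0000 0.0000 1.0000
    outer loop
      vertex 26.24 18.43 19.60
      vertex 3.03 22.12 19.60
      vertex 0.00 13.34 19.60
    endloop
  endfacet
  facet normal 0.0000 0.0000 1.0000
    outer loop
      vertex 26.24 18.43 19.60
      vertex 0.00 13.34 19.60
      vertex 3.32 4.67 19.60
    endloop
  endfacet
  facet normal 0.0000 0.0000 1.0000
    outer loop
      vertex 26.24 18.43 19.60
      vertex 3.32 4.67 19.60
      vertex 11.44 0.17 19.60
    endloop
  endfacet
  facet normal 0.0000 0.0000 1.0000
    outer loop
      vertex 26.24 18.43 19.60
      vertex 11.44 0.17 19.60
      vertex 20.55 1.93 19.60
    endloop
  endfacet
  facet normal 0.0000 0.0000 1.0000
    outer loop
      vertex 26.24 18.43 19.60
      vertex 20.55 1.93 19.60
      vertex 26.40 9.14 19.60
    endloop
  endfacet
  facet normal 0.7550 0.6558 0.0000
    outer loop
      vertex 26.24 18.43 0.00
      vertex 20.16 25.43 0.00
      vertex 20.16 25.43 19.60
    endloop
  endfacet
  facet normal 0.7550 0.6558 0.0000
    outer loop
      vertex 26.24 18.43 0.00
      vertex 20.16 25.43 19.60
      vertex 26.24 18.43 19.60
    endloop
  endfacet
  facet normal 0.1572 0.9876 0.0000
    outer loop
      vertex 20.16 25.43 0.00
      vertex 10.99 26.89 0.00
      vertex 10.99 26.89 19.60
    endloop
  endfacet
  facet normal 0.1572 0.9876 0.0000
    outer loop
      vertex 20.16 25.43 0.00
      vertex 10.99 26.89 19.60
      vertex 20.16 25.43 19.60
    endloop
  endfacet
  facet normal -0.5140 0.8578 0.0000
    outer loop
      vertex 10.99 26.89 0.00
      vertex 3.03 22.12 0.00
      vertex 3.03 22.12 19.60
    endloop
  endfacet
  facet normal -0.5140 0.8578 0.0000
    outer loop
      vertex 10.99 26.89 0.00
      vertex 3.03 22.12 19.60
      vertex 10.99 26.89 19.60
    endloop
  endfacet
  facet normal -0.9453 0.3262 0.0000
    outer loop
      vertex 3.03 22.12 0.00
      vertex 0.00 13.34 0.00
      vertex 0.00 13.34 19.60
    endloop
  endfacet
  facet normal -0.9453 0.3262 0.0000
    outer loop
      vertex 3.03 22.12 0.00
      vertex 0.00 13.34 19.60
      vertex 3.03 22.12 19.60
    endloop
  endfacet
  facet normal -0.9339 -0.3576 0.0000
    outer loop
      vertex 0.00 13.34 0.00
      vertex 3.32 4.67 0.00
      vertex 3.32 4.67 19.60
    endloop
  endfacet
  facet normal -0.9339 -0.3576 0.0000
    outer loop
      vertex 0.00 13.34 0.00
      vertex 3.32 4.67 19.60
      vertex 0.00 13.34 19.60
    endloop
  endfacet
  facet normal -0.4847 -0.8747 0.0000
    outer loop
      vertex 3.32 4.67 0.00
      vertex 11.44 0.17 0.00
      vertex 11.44 0.17 19.60
    endloop
  endfacet
  facet normal -0.4847 -0.8747 0.0000
    outer loop
      vertex 3.32 4.67 0.00
      vertex 11.44 0.17 19.60
      vertex 3.32 4.67 19.60
    endloop
  endfacet
  facet normal 0.1897 -0.9818 0.0000
    outer loop
      vertex 11.44 0.17 0.00
      vertex 20.55 1.93 0.00
      vertex 20.55 1.93 19.60
    endloop
  endfacet
  facet normal 0.1897 -0.9818 0.0000
    outer loop
      vertex 11.44 0.17 0.00
      vertex 20.55 1.93 19.60
      vertex 11.44 0.17 19.60
    endloop
  endfacet
  facet normal 0.7765 -0.6301 0.0000
    outer loop
      vertex 20.55 1.93 0.00
      vertex 26.40 9.14 0.00
      vertex 26.40 9.14 19.60
    endloop
  endfacet
  facet normal 0.7765 -0.6301 0.0000
    outer loop
      vertex 20.55 1.93 0.00
      vertex 26.40 9.14 19.60
      vertex 20.55 1.93 19.60
    endloop
  endfacet
  facet normal 0.9999 0.0172 0.0000
    outer loop
      vertex 26.40 9.14 0.00
      vertex 26.24 18.43 0.00
      vertex 26.24 18.43 19.60
    endloop
  endfacet
  facet normal 0.9999 0.0172 0.0000
    outer loop
      vertex 26.40 9.14 0.00
      vertex 26.24 18.43 19.60
      vertex 26.40 9.14 19.60
    endloop
  endfacet
endsolid part

The G0 Z moves step by Δz≈3.92 mm. Every layer's G1 loop is the same polygon, so the solid is a straight extrusion of it from z=0 to z≈19.6. Closing with flat bottom and top caps and triangulating gives 32 facets — a regular 9-sided prism (a cylinder approximated with 9 flat sides), circumscribed radius ≈ 13.6 mm, height ≈ 19.6 mm.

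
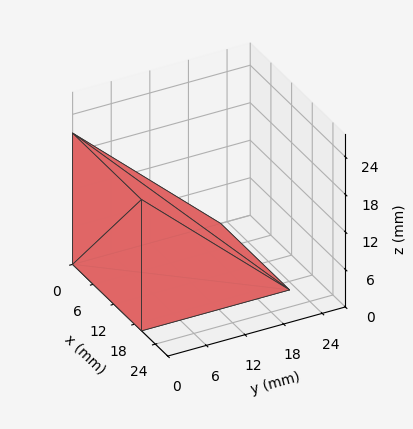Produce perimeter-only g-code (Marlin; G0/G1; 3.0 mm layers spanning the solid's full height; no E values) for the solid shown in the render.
Reading the render: the shape is a wedge (ramp): 20 × 23 mm base, rising to 21 mm along the y=0 edge and sloping linearly to z=0 at y=23 (dimensions read to the nearest mm from the axis ticks). For the g-code, the solid's height is divided into equal slices at the stated Δz and each level perimeter traced with G1 moves after a G0 lift.

; perimeter-only toolpath
G21 ; units = mm
G90 ; absolute positioning
G28 ; home
; layer 1
G0 Z3.0
G0 X0.0 Y0.0
G1 X20.0 Y0.0
G1 X20.0 Y19.7
G1 X0.0 Y19.7
G1 X0.0 Y0.0
; layer 2
G0 Z6.0
G0 X0.0 Y0.0
G1 X20.0 Y0.0
G1 X20.0 Y16.4
G1 X0.0 Y16.4
G1 X0.0 Y0.0
; layer 3
G0 Z9.0
G0 X0.0 Y0.0
G1 X20.0 Y0.0
G1 X20.0 Y13.1
G1 X0.0 Y13.1
G1 X0.0 Y0.0
; layer 4
G0 Z12.0
G0 X0.0 Y0.0
G1 X20.0 Y0.0
G1 X20.0 Y9.9
G1 X0.0 Y9.9
G1 X0.0 Y0.0
; layer 5
G0 Z15.0
G0 X0.0 Y0.0
G1 X20.0 Y0.0
G1 X20.0 Y6.6
G1 X0.0 Y6.6
G1 X0.0 Y0.0
; layer 6
G0 Z18.0
G0 X0.0 Y0.0
G1 X20.0 Y0.0
G1 X20.0 Y3.3
G1 X0.0 Y3.3
G1 X0.0 Y0.0
M2 ; end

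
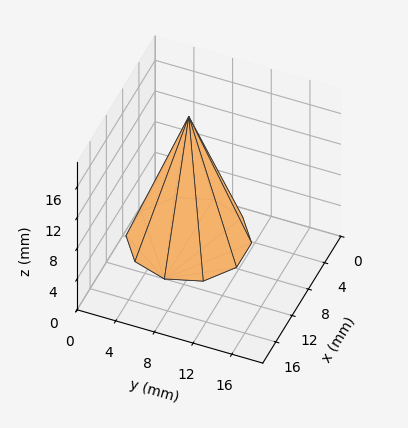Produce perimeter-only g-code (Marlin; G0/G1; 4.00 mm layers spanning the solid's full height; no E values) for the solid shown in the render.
Reading the render: the shape is a regular 10-sided pyramid, base circumscribed radius ≈ 6 mm, apex at z ≈ 16 mm (dimensions read to the nearest mm from the axis ticks). For the g-code, the solid's height is divided into equal slices at the stated Δz and each level perimeter traced with G1 moves after a G0 lift.

; perimeter-only toolpath
G21 ; units = mm
G90 ; absolute positioning
G28 ; home
; layer 1
G0 Z4.00
G0 X10.50 Y6.00
G1 X9.64 Y8.65
G1 X7.39 Y10.28
G1 X4.61 Y10.28
G1 X2.36 Y8.65
G1 X1.50 Y6.00
G1 X2.36 Y3.35
G1 X4.61 Y1.72
G1 X7.39 Y1.72
G1 X9.64 Y3.35
G1 X10.50 Y6.00
; layer 2
G0 Z8.00
G0 X9.00 Y6.00
G1 X8.43 Y7.76
G1 X6.92 Y8.86
G1 X5.08 Y8.86
G1 X3.58 Y7.76
G1 X3.00 Y6.00
G1 X3.58 Y4.24
G1 X5.08 Y3.15
G1 X6.92 Y3.15
G1 X8.43 Y4.24
G1 X9.00 Y6.00
; layer 3
G0 Z12.00
G0 X7.50 Y6.00
G1 X7.21 Y6.88
G1 X6.46 Y7.43
G1 X5.54 Y7.43
G1 X4.79 Y6.88
G1 X4.50 Y6.00
G1 X4.79 Y5.12
G1 X5.54 Y4.57
G1 X6.46 Y4.57
G1 X7.21 Y5.12
G1 X7.50 Y6.00
M2 ; end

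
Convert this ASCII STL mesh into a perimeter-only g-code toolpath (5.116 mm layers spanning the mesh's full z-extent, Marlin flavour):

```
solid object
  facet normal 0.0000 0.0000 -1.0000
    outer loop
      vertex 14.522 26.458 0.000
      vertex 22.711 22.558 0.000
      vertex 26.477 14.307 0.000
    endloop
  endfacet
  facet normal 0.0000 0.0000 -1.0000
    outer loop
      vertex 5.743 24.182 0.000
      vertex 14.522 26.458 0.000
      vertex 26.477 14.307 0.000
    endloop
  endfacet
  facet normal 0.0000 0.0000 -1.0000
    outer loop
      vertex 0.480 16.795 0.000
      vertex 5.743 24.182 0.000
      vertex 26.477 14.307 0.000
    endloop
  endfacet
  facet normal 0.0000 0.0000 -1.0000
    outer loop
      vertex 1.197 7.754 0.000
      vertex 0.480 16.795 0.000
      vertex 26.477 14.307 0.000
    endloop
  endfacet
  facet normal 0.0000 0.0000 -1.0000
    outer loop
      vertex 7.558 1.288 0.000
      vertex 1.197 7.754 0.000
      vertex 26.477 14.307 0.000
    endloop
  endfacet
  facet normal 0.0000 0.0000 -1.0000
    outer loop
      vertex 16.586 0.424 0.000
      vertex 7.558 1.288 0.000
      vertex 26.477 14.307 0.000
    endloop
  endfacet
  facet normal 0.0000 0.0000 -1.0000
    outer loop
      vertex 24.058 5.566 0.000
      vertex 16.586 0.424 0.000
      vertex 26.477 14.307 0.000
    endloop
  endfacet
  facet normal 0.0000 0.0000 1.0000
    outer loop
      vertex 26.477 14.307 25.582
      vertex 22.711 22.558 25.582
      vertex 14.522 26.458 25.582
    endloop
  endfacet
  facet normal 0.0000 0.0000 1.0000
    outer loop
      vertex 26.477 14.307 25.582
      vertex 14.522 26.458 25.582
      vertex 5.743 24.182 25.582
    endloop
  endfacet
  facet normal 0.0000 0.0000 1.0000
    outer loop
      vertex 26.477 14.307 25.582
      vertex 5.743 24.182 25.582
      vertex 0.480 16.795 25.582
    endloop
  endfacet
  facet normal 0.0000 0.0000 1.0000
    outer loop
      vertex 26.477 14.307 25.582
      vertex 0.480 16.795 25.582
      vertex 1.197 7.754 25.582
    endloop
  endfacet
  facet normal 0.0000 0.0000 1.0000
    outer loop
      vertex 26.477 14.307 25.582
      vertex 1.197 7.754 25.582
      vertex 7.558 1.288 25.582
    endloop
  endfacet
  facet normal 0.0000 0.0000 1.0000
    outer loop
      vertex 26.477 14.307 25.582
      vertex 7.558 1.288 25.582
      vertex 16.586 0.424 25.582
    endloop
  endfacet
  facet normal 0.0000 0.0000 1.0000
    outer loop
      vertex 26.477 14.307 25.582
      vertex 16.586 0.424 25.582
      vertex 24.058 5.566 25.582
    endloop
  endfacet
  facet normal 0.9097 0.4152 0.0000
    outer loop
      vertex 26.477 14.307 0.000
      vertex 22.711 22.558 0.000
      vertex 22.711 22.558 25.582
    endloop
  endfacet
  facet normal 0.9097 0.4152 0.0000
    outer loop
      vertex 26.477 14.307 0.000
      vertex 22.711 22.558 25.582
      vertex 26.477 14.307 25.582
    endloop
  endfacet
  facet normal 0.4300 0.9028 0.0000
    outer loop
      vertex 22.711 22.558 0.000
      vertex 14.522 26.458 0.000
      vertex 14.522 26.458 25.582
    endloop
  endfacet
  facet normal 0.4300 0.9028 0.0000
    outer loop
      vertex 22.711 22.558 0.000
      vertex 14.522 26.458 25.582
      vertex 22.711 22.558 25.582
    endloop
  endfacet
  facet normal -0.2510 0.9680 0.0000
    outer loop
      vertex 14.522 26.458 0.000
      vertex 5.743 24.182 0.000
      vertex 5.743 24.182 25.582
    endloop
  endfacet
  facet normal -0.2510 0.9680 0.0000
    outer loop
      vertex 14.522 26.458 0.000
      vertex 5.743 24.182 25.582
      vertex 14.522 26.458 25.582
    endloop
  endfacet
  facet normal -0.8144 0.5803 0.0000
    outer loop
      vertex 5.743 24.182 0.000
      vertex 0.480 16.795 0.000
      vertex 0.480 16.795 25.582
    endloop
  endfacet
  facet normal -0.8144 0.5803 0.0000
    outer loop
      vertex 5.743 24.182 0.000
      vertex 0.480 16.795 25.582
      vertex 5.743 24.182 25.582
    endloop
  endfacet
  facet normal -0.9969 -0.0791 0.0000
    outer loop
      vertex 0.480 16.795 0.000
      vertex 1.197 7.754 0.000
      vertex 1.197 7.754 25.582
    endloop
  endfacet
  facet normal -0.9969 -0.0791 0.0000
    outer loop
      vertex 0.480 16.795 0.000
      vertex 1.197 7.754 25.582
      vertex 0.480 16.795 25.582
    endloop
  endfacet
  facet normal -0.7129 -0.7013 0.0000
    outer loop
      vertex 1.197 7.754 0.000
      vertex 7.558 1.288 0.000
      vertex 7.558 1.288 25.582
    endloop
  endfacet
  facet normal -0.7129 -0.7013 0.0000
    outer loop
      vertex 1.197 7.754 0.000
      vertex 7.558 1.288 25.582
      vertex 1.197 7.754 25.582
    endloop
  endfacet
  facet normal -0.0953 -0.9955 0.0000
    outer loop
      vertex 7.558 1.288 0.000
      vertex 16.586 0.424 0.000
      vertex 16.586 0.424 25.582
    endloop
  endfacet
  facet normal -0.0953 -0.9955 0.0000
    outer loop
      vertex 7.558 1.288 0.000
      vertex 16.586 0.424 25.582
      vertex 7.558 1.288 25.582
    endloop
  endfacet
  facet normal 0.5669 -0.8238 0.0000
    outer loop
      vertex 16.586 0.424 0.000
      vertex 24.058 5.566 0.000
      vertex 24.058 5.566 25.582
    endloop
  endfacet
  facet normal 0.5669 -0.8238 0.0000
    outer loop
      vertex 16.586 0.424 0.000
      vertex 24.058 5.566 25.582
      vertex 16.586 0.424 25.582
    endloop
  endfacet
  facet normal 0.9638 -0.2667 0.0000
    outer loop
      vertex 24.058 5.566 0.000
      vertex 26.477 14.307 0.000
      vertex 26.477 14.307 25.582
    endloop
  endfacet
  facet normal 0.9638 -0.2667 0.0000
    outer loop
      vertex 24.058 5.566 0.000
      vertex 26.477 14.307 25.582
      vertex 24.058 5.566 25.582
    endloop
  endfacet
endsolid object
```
; perimeter-only toolpath
G21 ; units = mm
G90 ; absolute positioning
G28 ; home
; layer 1
G0 Z5.116
G0 X26.477 Y14.307
G1 X22.711 Y22.558
G1 X14.522 Y26.458
G1 X5.743 Y24.182
G1 X0.480 Y16.795
G1 X1.197 Y7.754
G1 X7.558 Y1.288
G1 X16.586 Y0.424
G1 X24.058 Y5.566
G1 X26.477 Y14.307
; layer 2
G0 Z10.233
G0 X26.477 Y14.307
G1 X22.711 Y22.558
G1 X14.522 Y26.458
G1 X5.743 Y24.182
G1 X0.480 Y16.795
G1 X1.197 Y7.754
G1 X7.558 Y1.288
G1 X16.586 Y0.424
G1 X24.058 Y5.566
G1 X26.477 Y14.307
; layer 3
G0 Z15.349
G0 X26.477 Y14.307
G1 X22.711 Y22.558
G1 X14.522 Y26.458
G1 X5.743 Y24.182
G1 X0.480 Y16.795
G1 X1.197 Y7.754
G1 X7.558 Y1.288
G1 X16.586 Y0.424
G1 X24.058 Y5.566
G1 X26.477 Y14.307
; layer 4
G0 Z20.466
G0 X26.477 Y14.307
G1 X22.711 Y22.558
G1 X14.522 Y26.458
G1 X5.743 Y24.182
G1 X0.480 Y16.795
G1 X1.197 Y7.754
G1 X7.558 Y1.288
G1 X16.586 Y0.424
G1 X24.058 Y5.566
G1 X26.477 Y14.307
; layer 5
G0 Z25.582
G0 X26.477 Y14.307
G1 X22.711 Y22.558
G1 X14.522 Y26.458
G1 X5.743 Y24.182
G1 X0.480 Y16.795
G1 X1.197 Y7.754
G1 X7.558 Y1.288
G1 X16.586 Y0.424
G1 X24.058 Y5.566
G1 X26.477 Y14.307
M2 ; end

The solid is a regular 9-sided prism (a cylinder approximated with 9 flat sides), circumscribed radius ≈ 13.3 mm, height ≈ 25.6 mm. Slicing at Δz = 5.116 mm — 5 equal slices spanning the solid's height, so layer i sits at z = i·h/5 — gives 5 non-empty perimeters. Each is a 9-segment closed polygon; G0 lifts to the layer z and rapids to the start vertex, then G1 traces the edges.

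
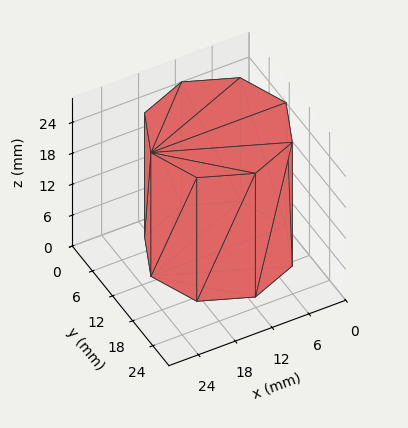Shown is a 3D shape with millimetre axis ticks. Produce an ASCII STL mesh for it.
Reading the render: the shape is a regular 8-sided prism (a cylinder approximated with 8 flat sides), circumscribed radius ≈ 11 mm, height ≈ 24 mm (dimensions read to the nearest mm from the axis ticks). For the STL, each face is triangulated and given an outward normal.

solid part
  facet normal 0.0000 0.0000 -1.0000
    outer loop
      vertex 11.000 22.000 0.000
      vertex 18.778 18.778 0.000
      vertex 22.000 11.000 0.000
    endloop
  endfacet
  facet normal 0.0000 0.0000 -1.0000
    outer loop
      vertex 3.222 18.778 0.000
      vertex 11.000 22.000 0.000
      vertex 22.000 11.000 0.000
    endloop
  endfacet
  facet normal 0.0000 0.0000 -1.0000
    outer loop
      vertex 0.000 11.000 0.000
      vertex 3.222 18.778 0.000
      vertex 22.000 11.000 0.000
    endloop
  endfacet
  facet normal 0.0000 0.0000 -1.0000
    outer loop
      vertex 3.222 3.222 0.000
      vertex 0.000 11.000 0.000
      vertex 22.000 11.000 0.000
    endloop
  endfacet
  facet normal 0.0000 0.0000 -1.0000
    outer loop
      vertex 11.000 0.000 0.000
      vertex 3.222 3.222 0.000
      vertex 22.000 11.000 0.000
    endloop
  endfacet
  facet normal 0.0000 0.0000 -1.0000
    outer loop
      vertex 18.778 3.222 0.000
      vertex 11.000 0.000 0.000
      vertex 22.000 11.000 0.000
    endloop
  endfacet
  facet normal 0.0000 0.0000 1.0000
    outer loop
      vertex 22.000 11.000 24.000
      vertex 18.778 18.778 24.000
      vertex 11.000 22.000 24.000
    endloop
  endfacet
  facet normal 0.0000 0.0000 1.0000
    outer loop
      vertex 22.000 11.000 24.000
      vertex 11.000 22.000 24.000
      vertex 3.222 18.778 24.000
    endloop
  endfacet
  facet normal 0.0000 0.0000 1.0000
    outer loop
      vertex 22.000 11.000 24.000
      vertex 3.222 18.778 24.000
      vertex 0.000 11.000 24.000
    endloop
  endfacet
  facet normal 0.0000 0.0000 1.0000
    outer loop
      vertex 22.000 11.000 24.000
      vertex 0.000 11.000 24.000
      vertex 3.222 3.222 24.000
    endloop
  endfacet
  facet normal 0.0000 0.0000 1.0000
    outer loop
      vertex 22.000 11.000 24.000
      vertex 3.222 3.222 24.000
      vertex 11.000 0.000 24.000
    endloop
  endfacet
  facet normal 0.0000 0.0000 1.0000
    outer loop
      vertex 22.000 11.000 24.000
      vertex 11.000 0.000 24.000
      vertex 18.778 3.222 24.000
    endloop
  endfacet
  facet normal 0.9239 0.3827 0.0000
    outer loop
      vertex 22.000 11.000 0.000
      vertex 18.778 18.778 0.000
      vertex 18.778 18.778 24.000
    endloop
  endfacet
  facet normal 0.9239 0.3827 0.0000
    outer loop
      vertex 22.000 11.000 0.000
      vertex 18.778 18.778 24.000
      vertex 22.000 11.000 24.000
    endloop
  endfacet
  facet normal 0.3827 0.9239 0.0000
    outer loop
      vertex 18.778 18.778 0.000
      vertex 11.000 22.000 0.000
      vertex 11.000 22.000 24.000
    endloop
  endfacet
  facet normal 0.3827 0.9239 0.0000
    outer loop
      vertex 18.778 18.778 0.000
      vertex 11.000 22.000 24.000
      vertex 18.778 18.778 24.000
    endloop
  endfacet
  facet normal -0.3827 0.9239 0.0000
    outer loop
      vertex 11.000 22.000 0.000
      vertex 3.222 18.778 0.000
      vertex 3.222 18.778 24.000
    endloop
  endfacet
  facet normal -0.3827 0.9239 0.0000
    outer loop
      vertex 11.000 22.000 0.000
      vertex 3.222 18.778 24.000
      vertex 11.000 22.000 24.000
    endloop
  endfacet
  facet normal -0.9239 0.3827 0.0000
    outer loop
      vertex 3.222 18.778 0.000
      vertex 0.000 11.000 0.000
      vertex 0.000 11.000 24.000
    endloop
  endfacet
  facet normal -0.9239 0.3827 0.0000
    outer loop
      vertex 3.222 18.778 0.000
      vertex 0.000 11.000 24.000
      vertex 3.222 18.778 24.000
    endloop
  endfacet
  facet normal -0.9239 -0.3827 0.0000
    outer loop
      vertex 0.000 11.000 0.000
      vertex 3.222 3.222 0.000
      vertex 3.222 3.222 24.000
    endloop
  endfacet
  facet normal -0.9239 -0.3827 0.0000
    outer loop
      vertex 0.000 11.000 0.000
      vertex 3.222 3.222 24.000
      vertex 0.000 11.000 24.000
    endloop
  endfacet
  facet normal -0.3827 -0.9239 0.0000
    outer loop
      vertex 3.222 3.222 0.000
      vertex 11.000 0.000 0.000
      vertex 11.000 0.000 24.000
    endloop
  endfacet
  facet normal -0.3827 -0.9239 0.0000
    outer loop
      vertex 3.222 3.222 0.000
      vertex 11.000 0.000 24.000
      vertex 3.222 3.222 24.000
    endloop
  endfacet
  facet normal 0.3827 -0.9239 0.0000
    outer loop
      vertex 11.000 0.000 0.000
      vertex 18.778 3.222 0.000
      vertex 18.778 3.222 24.000
    endloop
  endfacet
  facet normal 0.3827 -0.9239 0.0000
    outer loop
      vertex 11.000 0.000 0.000
      vertex 18.778 3.222 24.000
      vertex 11.000 0.000 24.000
    endloop
  endfacet
  facet normal 0.9239 -0.3827 0.0000
    outer loop
      vertex 18.778 3.222 0.000
      vertex 22.000 11.000 0.000
      vertex 22.000 11.000 24.000
    endloop
  endfacet
  facet normal 0.9239 -0.3827 0.0000
    outer loop
      vertex 18.778 3.222 0.000
      vertex 22.000 11.000 24.000
      vertex 18.778 3.222 24.000
    endloop
  endfacet
endsolid part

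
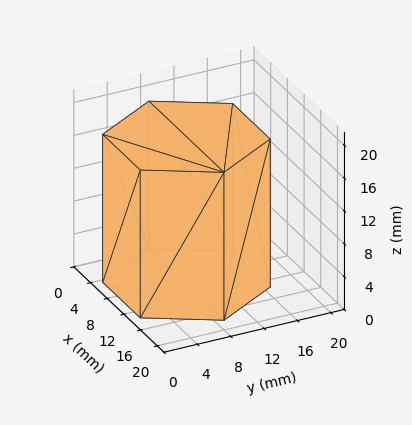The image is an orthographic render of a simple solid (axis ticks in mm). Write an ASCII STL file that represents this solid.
Reading the render: the shape is a regular 6-sided prism (a cylinder approximated with 6 flat sides), circumscribed radius ≈ 9 mm, height ≈ 18 mm (dimensions read to the nearest mm from the axis ticks). For the STL, each face is triangulated and given an outward normal.

solid part
  facet normal 0.0000 0.0000 -1.0000
    outer loop
      vertex 4.50 16.79 0.00
      vertex 13.50 16.79 0.00
      vertex 18.00 9.00 0.00
    endloop
  endfacet
  facet normal 0.0000 0.0000 -1.0000
    outer loop
      vertex 0.00 9.00 0.00
      vertex 4.50 16.79 0.00
      vertex 18.00 9.00 0.00
    endloop
  endfacet
  facet normal 0.0000 0.0000 -1.0000
    outer loop
      vertex 4.50 1.21 0.00
      vertex 0.00 9.00 0.00
      vertex 18.00 9.00 0.00
    endloop
  endfacet
  facet normal 0.0000 0.0000 -1.0000
    outer loop
      vertex 13.50 1.21 0.00
      vertex 4.50 1.21 0.00
      vertex 18.00 9.00 0.00
    endloop
  endfacet
  facet normal 0.0000 0.0000 1.0000
    outer loop
      vertex 18.00 9.00 18.00
      vertex 13.50 16.79 18.00
      vertex 4.50 16.79 18.00
    endloop
  endfacet
  facet normal 0.0000 0.0000 1.0000
    outer loop
      vertex 18.00 9.00 18.00
      vertex 4.50 16.79 18.00
      vertex 0.00 9.00 18.00
    endloop
  endfacet
  facet normal 0.0000 0.0000 1.0000
    outer loop
      vertex 18.00 9.00 18.00
      vertex 0.00 9.00 18.00
      vertex 4.50 1.21 18.00
    endloop
  endfacet
  facet normal 0.0000 0.0000 1.0000
    outer loop
      vertex 18.00 9.00 18.00
      vertex 4.50 1.21 18.00
      vertex 13.50 1.21 18.00
    endloop
  endfacet
  facet normal 0.8659 0.5002 0.0000
    outer loop
      vertex 18.00 9.00 0.00
      vertex 13.50 16.79 0.00
      vertex 13.50 16.79 18.00
    endloop
  endfacet
  facet normal 0.8659 0.5002 0.0000
    outer loop
      vertex 18.00 9.00 0.00
      vertex 13.50 16.79 18.00
      vertex 18.00 9.00 18.00
    endloop
  endfacet
  facet normal 0.0000 1.0000 0.0000
    outer loop
      vertex 13.50 16.79 0.00
      vertex 4.50 16.79 0.00
      vertex 4.50 16.79 18.00
    endloop
  endfacet
  facet normal 0.0000 1.0000 0.0000
    outer loop
      vertex 13.50 16.79 0.00
      vertex 4.50 16.79 18.00
      vertex 13.50 16.79 18.00
    endloop
  endfacet
  facet normal -0.8659 0.5002 0.0000
    outer loop
      vertex 4.50 16.79 0.00
      vertex 0.00 9.00 0.00
      vertex 0.00 9.00 18.00
    endloop
  endfacet
  facet normal -0.8659 0.5002 0.0000
    outer loop
      vertex 4.50 16.79 0.00
      vertex 0.00 9.00 18.00
      vertex 4.50 16.79 18.00
    endloop
  endfacet
  facet normal -0.8659 -0.5002 0.0000
    outer loop
      vertex 0.00 9.00 0.00
      vertex 4.50 1.21 0.00
      vertex 4.50 1.21 18.00
    endloop
  endfacet
  facet normal -0.8659 -0.5002 0.0000
    outer loop
      vertex 0.00 9.00 0.00
      vertex 4.50 1.21 18.00
      vertex 0.00 9.00 18.00
    endloop
  endfacet
  facet normal 0.0000 -1.0000 0.0000
    outer loop
      vertex 4.50 1.21 0.00
      vertex 13.50 1.21 0.00
      vertex 13.50 1.21 18.00
    endloop
  endfacet
  facet normal 0.0000 -1.0000 0.0000
    outer loop
      vertex 4.50 1.21 0.00
      vertex 13.50 1.21 18.00
      vertex 4.50 1.21 18.00
    endloop
  endfacet
  facet normal 0.8659 -0.5002 0.0000
    outer loop
      vertex 13.50 1.21 0.00
      vertex 18.00 9.00 0.00
      vertex 18.00 9.00 18.00
    endloop
  endfacet
  facet normal 0.8659 -0.5002 0.0000
    outer loop
      vertex 13.50 1.21 0.00
      vertex 18.00 9.00 18.00
      vertex 13.50 1.21 18.00
    endloop
  endfacet
endsolid part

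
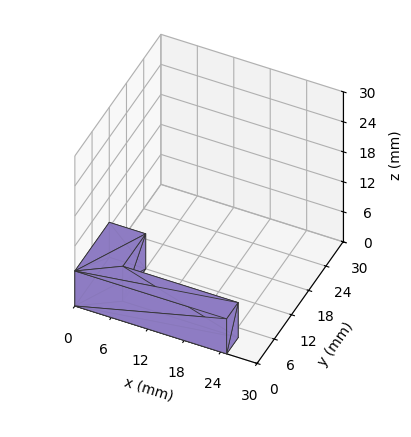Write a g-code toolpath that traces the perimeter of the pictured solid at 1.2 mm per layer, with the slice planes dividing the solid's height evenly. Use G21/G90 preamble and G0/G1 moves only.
Reading the render: the shape is an L-shaped prism: outer 25 × 12 mm, arm thicknesses ≈ 4 mm (horizontal) and 6 mm (vertical), extruded 7 mm in z (dimensions read to the nearest mm from the axis ticks). For the g-code, the solid's height is divided into equal slices at the stated Δz and each level perimeter traced with G1 moves after a G0 lift.

; perimeter-only toolpath
G21 ; units = mm
G90 ; absolute positioning
G28 ; home
; layer 1
G0 Z1.2
G0 X0.0 Y0.0
G1 X25.0 Y0.0
G1 X25.0 Y4.0
G1 X6.0 Y4.0
G1 X6.0 Y12.0
G1 X0.0 Y12.0
G1 X0.0 Y0.0
; layer 2
G0 Z2.3
G0 X0.0 Y0.0
G1 X25.0 Y0.0
G1 X25.0 Y4.0
G1 X6.0 Y4.0
G1 X6.0 Y12.0
G1 X0.0 Y12.0
G1 X0.0 Y0.0
; layer 3
G0 Z3.5
G0 X0.0 Y0.0
G1 X25.0 Y0.0
G1 X25.0 Y4.0
G1 X6.0 Y4.0
G1 X6.0 Y12.0
G1 X0.0 Y12.0
G1 X0.0 Y0.0
; layer 4
G0 Z4.7
G0 X0.0 Y0.0
G1 X25.0 Y0.0
G1 X25.0 Y4.0
G1 X6.0 Y4.0
G1 X6.0 Y12.0
G1 X0.0 Y12.0
G1 X0.0 Y0.0
; layer 5
G0 Z5.8
G0 X0.0 Y0.0
G1 X25.0 Y0.0
G1 X25.0 Y4.0
G1 X6.0 Y4.0
G1 X6.0 Y12.0
G1 X0.0 Y12.0
G1 X0.0 Y0.0
; layer 6
G0 Z7.0
G0 X0.0 Y0.0
G1 X25.0 Y0.0
G1 X25.0 Y4.0
G1 X6.0 Y4.0
G1 X6.0 Y12.0
G1 X0.0 Y12.0
G1 X0.0 Y0.0
M2 ; end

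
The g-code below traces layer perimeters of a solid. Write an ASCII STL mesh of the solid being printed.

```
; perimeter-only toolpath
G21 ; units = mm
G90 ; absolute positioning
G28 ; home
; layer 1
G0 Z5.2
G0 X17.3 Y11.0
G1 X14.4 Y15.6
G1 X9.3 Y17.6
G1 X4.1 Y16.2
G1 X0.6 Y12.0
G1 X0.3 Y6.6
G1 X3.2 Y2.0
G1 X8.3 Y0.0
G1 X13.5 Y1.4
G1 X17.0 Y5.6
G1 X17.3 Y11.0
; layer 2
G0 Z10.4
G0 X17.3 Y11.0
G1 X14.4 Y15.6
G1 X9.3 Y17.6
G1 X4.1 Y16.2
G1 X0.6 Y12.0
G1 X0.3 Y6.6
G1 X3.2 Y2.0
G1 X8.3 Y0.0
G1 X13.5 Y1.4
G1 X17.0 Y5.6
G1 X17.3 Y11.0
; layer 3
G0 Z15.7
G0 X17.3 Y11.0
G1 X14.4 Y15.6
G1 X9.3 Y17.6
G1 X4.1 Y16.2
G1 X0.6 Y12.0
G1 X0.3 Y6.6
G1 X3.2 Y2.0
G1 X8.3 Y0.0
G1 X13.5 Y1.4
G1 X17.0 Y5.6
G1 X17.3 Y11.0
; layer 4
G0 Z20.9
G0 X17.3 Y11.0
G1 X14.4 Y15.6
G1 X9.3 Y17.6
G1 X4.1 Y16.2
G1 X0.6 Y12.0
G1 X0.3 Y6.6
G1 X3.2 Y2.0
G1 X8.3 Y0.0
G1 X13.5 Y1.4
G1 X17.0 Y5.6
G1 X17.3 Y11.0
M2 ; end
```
solid part
  facet normal 0.0000 0.0000 -1.0000
    outer loop
      vertex 9.3 17.6 0.0
      vertex 14.4 15.6 0.0
      vertex 17.3 11.0 0.0
    endloop
  endfacet
  facet normal 0.0000 0.0000 -1.0000
    outer loop
      vertex 4.1 16.2 0.0
      vertex 9.3 17.6 0.0
      vertex 17.3 11.0 0.0
    endloop
  endfacet
  facet normal 0.0000 0.0000 -1.0000
    outer loop
      vertex 0.6 12.0 0.0
      vertex 4.1 16.2 0.0
      vertex 17.3 11.0 0.0
    endloop
  endfacet
  facet normal 0.0000 0.0000 -1.0000
    outer loop
      vertex 0.3 6.6 0.0
      vertex 0.6 12.0 0.0
      vertex 17.3 11.0 0.0
    endloop
  endfacet
  facet normal 0.0000 0.0000 -1.0000
    outer loop
      vertex 3.2 2.0 0.0
      vertex 0.3 6.6 0.0
      vertex 17.3 11.0 0.0
    endloop
  endfacet
  facet normal 0.0000 0.0000 -1.0000
    outer loop
      vertex 8.3 0.0 0.0
      vertex 3.2 2.0 0.0
      vertex 17.3 11.0 0.0
    endloop
  endfacet
  facet normal 0.0000 0.0000 -1.0000
    outer loop
      vertex 13.5 1.4 0.0
      vertex 8.3 0.0 0.0
      vertex 17.3 11.0 0.0
    endloop
  endfacet
  facet normal 0.0000 0.0000 -1.0000
    outer loop
      vertex 17.0 5.6 0.0
      vertex 13.5 1.4 0.0
      vertex 17.3 11.0 0.0
    endloop
  endfacet
  facet normal 0.0000 0.0000 1.0000
    outer loop
      vertex 17.3 11.0 20.9
      vertex 14.4 15.6 20.9
      vertex 9.3 17.6 20.9
    endloop
  endfacet
  facet normal 0.0000 0.0000 1.0000
    outer loop
      vertex 17.3 11.0 20.9
      vertex 9.3 17.6 20.9
      vertex 4.1 16.2 20.9
    endloop
  endfacet
  facet normal 0.0000 0.0000 1.0000
    outer loop
      vertex 17.3 11.0 20.9
      vertex 4.1 16.2 20.9
      vertex 0.6 12.0 20.9
    endloop
  endfacet
  facet normal 0.0000 0.0000 1.0000
    outer loop
      vertex 17.3 11.0 20.9
      vertex 0.6 12.0 20.9
      vertex 0.3 6.6 20.9
    endloop
  endfacet
  facet normal 0.0000 0.0000 1.0000
    outer loop
      vertex 17.3 11.0 20.9
      vertex 0.3 6.6 20.9
      vertex 3.2 2.0 20.9
    endloop
  endfacet
  facet normal 0.0000 0.0000 1.0000
    outer loop
      vertex 17.3 11.0 20.9
      vertex 3.2 2.0 20.9
      vertex 8.3 0.0 20.9
    endloop
  endfacet
  facet normal 0.0000 0.0000 1.0000
    outer loop
      vertex 17.3 11.0 20.9
      vertex 8.3 0.0 20.9
      vertex 13.5 1.4 20.9
    endloop
  endfacet
  facet normal 0.0000 0.0000 1.0000
    outer loop
      vertex 17.3 11.0 20.9
      vertex 13.5 1.4 20.9
      vertex 17.0 5.6 20.9
    endloop
  endfacet
  facet normal 0.8459 0.5333 0.0000
    outer loop
      vertex 17.3 11.0 0.0
      vertex 14.4 15.6 0.0
      vertex 14.4 15.6 20.9
    endloop
  endfacet
  facet normal 0.8459 0.5333 0.0000
    outer loop
      vertex 17.3 11.0 0.0
      vertex 14.4 15.6 20.9
      vertex 17.3 11.0 20.9
    endloop
  endfacet
  facet normal 0.3651 0.9310 0.0000
    outer loop
      vertex 14.4 15.6 0.0
      vertex 9.3 17.6 0.0
      vertex 9.3 17.6 20.9
    endloop
  endfacet
  facet normal 0.3651 0.9310 0.0000
    outer loop
      vertex 14.4 15.6 0.0
      vertex 9.3 17.6 20.9
      vertex 14.4 15.6 20.9
    endloop
  endfacet
  facet normal -0.2600 0.9656 0.0000
    outer loop
      vertex 9.3 17.6 0.0
      vertex 4.1 16.2 0.0
      vertex 4.1 16.2 20.9
    endloop
  endfacet
  facet normal -0.2600 0.9656 0.0000
    outer loop
      vertex 9.3 17.6 0.0
      vertex 4.1 16.2 20.9
      vertex 9.3 17.6 20.9
    endloop
  endfacet
  facet normal -0.7682 0.6402 0.0000
    outer loop
      vertex 4.1 16.2 0.0
      vertex 0.6 12.0 0.0
      vertex 0.6 12.0 20.9
    endloop
  endfacet
  facet normal -0.7682 0.6402 0.0000
    outer loop
      vertex 4.1 16.2 0.0
      vertex 0.6 12.0 20.9
      vertex 4.1 16.2 20.9
    endloop
  endfacet
  facet normal -0.9985 0.0555 0.0000
    outer loop
      vertex 0.6 12.0 0.0
      vertex 0.3 6.6 0.0
      vertex 0.3 6.6 20.9
    endloop
  endfacet
  facet normal -0.9985 0.0555 0.0000
    outer loop
      vertex 0.6 12.0 0.0
      vertex 0.3 6.6 20.9
      vertex 0.6 12.0 20.9
    endloop
  endfacet
  facet normal -0.8459 -0.5333 0.0000
    outer loop
      vertex 0.3 6.6 0.0
      vertex 3.2 2.0 0.0
      vertex 3.2 2.0 20.9
    endloop
  endfacet
  facet normal -0.8459 -0.5333 0.0000
    outer loop
      vertex 0.3 6.6 0.0
      vertex 3.2 2.0 20.9
      vertex 0.3 6.6 20.9
    endloop
  endfacet
  facet normal -0.3651 -0.9310 0.0000
    outer loop
      vertex 3.2 2.0 0.0
      vertex 8.3 0.0 0.0
      vertex 8.3 0.0 20.9
    endloop
  endfacet
  facet normal -0.3651 -0.9310 0.0000
    outer loop
      vertex 3.2 2.0 0.0
      vertex 8.3 0.0 20.9
      vertex 3.2 2.0 20.9
    endloop
  endfacet
  facet normal 0.2600 -0.9656 0.0000
    outer loop
      vertex 8.3 0.0 0.0
      vertex 13.5 1.4 0.0
      vertex 13.5 1.4 20.9
    endloop
  endfacet
  facet normal 0.2600 -0.9656 0.0000
    outer loop
      vertex 8.3 0.0 0.0
      vertex 13.5 1.4 20.9
      vertex 8.3 0.0 20.9
    endloop
  endfacet
  facet normal 0.7682 -0.6402 0.0000
    outer loop
      vertex 13.5 1.4 0.0
      vertex 17.0 5.6 0.0
      vertex 17.0 5.6 20.9
    endloop
  endfacet
  facet normal 0.7682 -0.6402 0.0000
    outer loop
      vertex 13.5 1.4 0.0
      vertex 17.0 5.6 20.9
      vertex 13.5 1.4 20.9
    endloop
  endfacet
  facet normal 0.9985 -0.0555 0.0000
    outer loop
      vertex 17.0 5.6 0.0
      vertex 17.3 11.0 0.0
      vertex 17.3 11.0 20.9
    endloop
  endfacet
  facet normal 0.9985 -0.0555 0.0000
    outer loop
      vertex 17.0 5.6 0.0
      vertex 17.3 11.0 20.9
      vertex 17.0 5.6 20.9
    endloop
  endfacet
endsolid part

The G0 Z moves step by Δz≈5.2 mm. Every layer's G1 loop is the same polygon, so the solid is a straight extrusion of it from z=0 to z≈20.9. Closing with flat bottom and top caps and triangulating gives 36 facets — a regular 10-sided prism (a cylinder approximated with 10 flat sides), circumscribed radius ≈ 8.8 mm, height ≈ 20.9 mm.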